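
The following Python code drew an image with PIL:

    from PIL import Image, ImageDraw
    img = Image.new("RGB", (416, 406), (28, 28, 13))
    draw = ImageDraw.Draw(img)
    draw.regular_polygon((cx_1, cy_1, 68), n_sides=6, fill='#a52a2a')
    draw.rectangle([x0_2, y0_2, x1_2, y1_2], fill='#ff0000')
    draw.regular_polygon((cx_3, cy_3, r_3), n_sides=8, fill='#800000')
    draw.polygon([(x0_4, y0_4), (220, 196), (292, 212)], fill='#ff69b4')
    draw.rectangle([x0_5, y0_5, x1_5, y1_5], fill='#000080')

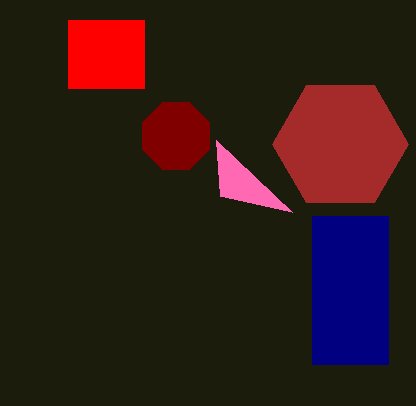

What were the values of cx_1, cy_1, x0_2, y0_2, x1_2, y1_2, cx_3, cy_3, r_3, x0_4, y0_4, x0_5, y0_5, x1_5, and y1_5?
cx_1 = 340, cy_1 = 144, x0_2 = 68, y0_2 = 20, x1_2 = 144, y1_2 = 88, cx_3 = 176, cy_3 = 136, r_3 = 36, x0_4 = 216, y0_4 = 140, x0_5 = 312, y0_5 = 216, x1_5 = 388, y1_5 = 364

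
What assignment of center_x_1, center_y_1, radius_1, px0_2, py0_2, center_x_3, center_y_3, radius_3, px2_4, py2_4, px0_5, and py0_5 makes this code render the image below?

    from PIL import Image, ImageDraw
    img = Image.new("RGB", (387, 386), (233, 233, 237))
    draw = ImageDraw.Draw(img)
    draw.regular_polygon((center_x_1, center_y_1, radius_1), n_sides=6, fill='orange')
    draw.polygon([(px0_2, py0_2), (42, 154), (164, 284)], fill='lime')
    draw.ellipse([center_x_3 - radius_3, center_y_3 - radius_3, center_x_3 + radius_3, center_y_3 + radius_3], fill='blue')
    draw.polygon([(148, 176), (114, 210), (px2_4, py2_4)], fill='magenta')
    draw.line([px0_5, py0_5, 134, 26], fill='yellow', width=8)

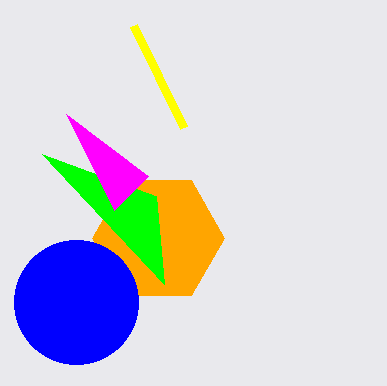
center_x_1 = 158; center_y_1 = 238; radius_1 = 66; px0_2 = 156; py0_2 = 196; center_x_3 = 76; center_y_3 = 302; radius_3 = 62; px2_4 = 66; py2_4 = 114; px0_5 = 184; py0_5 = 128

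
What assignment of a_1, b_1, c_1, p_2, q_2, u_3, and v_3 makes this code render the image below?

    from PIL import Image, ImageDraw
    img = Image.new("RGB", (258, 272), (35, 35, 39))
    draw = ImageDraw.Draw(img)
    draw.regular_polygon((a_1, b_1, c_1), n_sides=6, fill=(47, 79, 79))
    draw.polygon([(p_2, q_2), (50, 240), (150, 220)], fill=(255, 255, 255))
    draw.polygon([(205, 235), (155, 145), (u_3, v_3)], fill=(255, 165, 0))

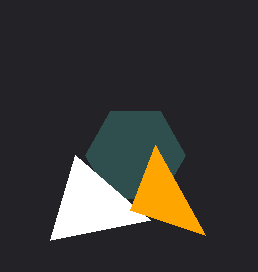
a_1 = 135, b_1 = 155, c_1 = 50, p_2 = 75, q_2 = 155, u_3 = 130, v_3 = 210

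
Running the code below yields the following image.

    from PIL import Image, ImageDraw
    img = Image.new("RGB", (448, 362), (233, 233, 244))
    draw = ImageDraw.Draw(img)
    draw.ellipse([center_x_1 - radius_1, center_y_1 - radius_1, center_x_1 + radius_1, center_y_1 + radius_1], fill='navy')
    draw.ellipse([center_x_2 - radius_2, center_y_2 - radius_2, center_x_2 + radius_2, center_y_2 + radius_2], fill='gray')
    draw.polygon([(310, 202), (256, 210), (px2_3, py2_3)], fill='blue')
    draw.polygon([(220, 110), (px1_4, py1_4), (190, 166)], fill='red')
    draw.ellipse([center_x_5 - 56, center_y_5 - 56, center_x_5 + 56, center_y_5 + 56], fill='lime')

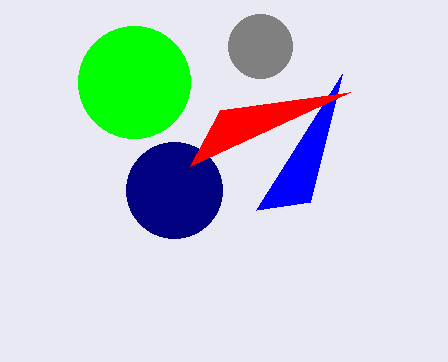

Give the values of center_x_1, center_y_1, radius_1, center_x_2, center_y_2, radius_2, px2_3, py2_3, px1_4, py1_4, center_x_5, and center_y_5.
center_x_1 = 174; center_y_1 = 190; radius_1 = 48; center_x_2 = 260; center_y_2 = 46; radius_2 = 32; px2_3 = 342; py2_3 = 74; px1_4 = 350; py1_4 = 92; center_x_5 = 134; center_y_5 = 82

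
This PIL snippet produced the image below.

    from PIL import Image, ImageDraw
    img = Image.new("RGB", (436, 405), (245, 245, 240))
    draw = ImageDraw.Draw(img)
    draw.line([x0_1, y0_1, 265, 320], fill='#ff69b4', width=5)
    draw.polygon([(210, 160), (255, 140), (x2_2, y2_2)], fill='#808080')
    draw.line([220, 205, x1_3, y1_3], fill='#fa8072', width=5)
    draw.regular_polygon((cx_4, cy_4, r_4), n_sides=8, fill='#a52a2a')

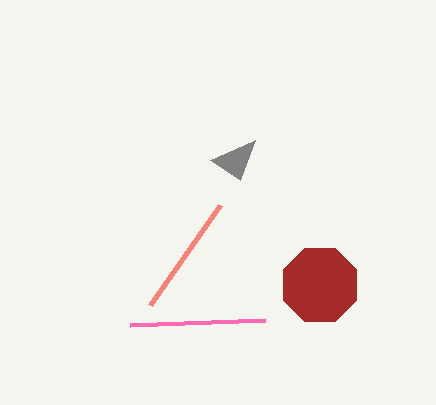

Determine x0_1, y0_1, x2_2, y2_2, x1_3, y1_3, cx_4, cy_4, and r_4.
x0_1 = 130; y0_1 = 325; x2_2 = 240; y2_2 = 180; x1_3 = 150; y1_3 = 305; cx_4 = 320; cy_4 = 285; r_4 = 40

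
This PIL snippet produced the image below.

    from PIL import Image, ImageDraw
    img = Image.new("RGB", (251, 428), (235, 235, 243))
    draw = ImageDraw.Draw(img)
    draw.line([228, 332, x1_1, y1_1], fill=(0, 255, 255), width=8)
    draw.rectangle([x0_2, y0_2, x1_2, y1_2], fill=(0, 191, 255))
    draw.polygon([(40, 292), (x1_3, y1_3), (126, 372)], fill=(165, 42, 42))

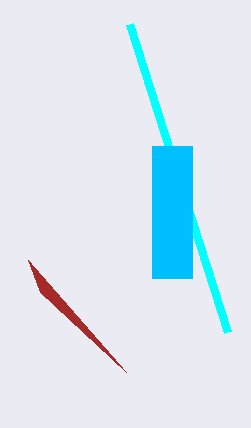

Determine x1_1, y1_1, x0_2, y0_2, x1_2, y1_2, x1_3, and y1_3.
x1_1 = 130
y1_1 = 24
x0_2 = 152
y0_2 = 146
x1_2 = 192
y1_2 = 278
x1_3 = 28
y1_3 = 260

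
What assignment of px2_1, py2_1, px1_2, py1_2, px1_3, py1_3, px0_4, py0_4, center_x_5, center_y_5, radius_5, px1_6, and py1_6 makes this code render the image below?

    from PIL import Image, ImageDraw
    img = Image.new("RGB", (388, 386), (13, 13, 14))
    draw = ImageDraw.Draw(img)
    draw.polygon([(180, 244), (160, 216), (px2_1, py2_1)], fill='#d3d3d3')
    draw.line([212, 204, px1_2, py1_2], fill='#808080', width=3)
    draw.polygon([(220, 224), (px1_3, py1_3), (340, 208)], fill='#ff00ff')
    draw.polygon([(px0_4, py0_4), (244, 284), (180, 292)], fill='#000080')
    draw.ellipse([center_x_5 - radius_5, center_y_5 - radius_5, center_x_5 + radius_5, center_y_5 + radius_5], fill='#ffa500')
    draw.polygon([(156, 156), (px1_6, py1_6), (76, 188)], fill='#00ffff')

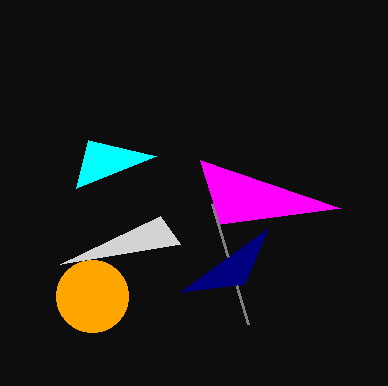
px2_1 = 60; py2_1 = 264; px1_2 = 248; py1_2 = 324; px1_3 = 200; py1_3 = 160; px0_4 = 268; py0_4 = 228; center_x_5 = 92; center_y_5 = 296; radius_5 = 36; px1_6 = 88; py1_6 = 140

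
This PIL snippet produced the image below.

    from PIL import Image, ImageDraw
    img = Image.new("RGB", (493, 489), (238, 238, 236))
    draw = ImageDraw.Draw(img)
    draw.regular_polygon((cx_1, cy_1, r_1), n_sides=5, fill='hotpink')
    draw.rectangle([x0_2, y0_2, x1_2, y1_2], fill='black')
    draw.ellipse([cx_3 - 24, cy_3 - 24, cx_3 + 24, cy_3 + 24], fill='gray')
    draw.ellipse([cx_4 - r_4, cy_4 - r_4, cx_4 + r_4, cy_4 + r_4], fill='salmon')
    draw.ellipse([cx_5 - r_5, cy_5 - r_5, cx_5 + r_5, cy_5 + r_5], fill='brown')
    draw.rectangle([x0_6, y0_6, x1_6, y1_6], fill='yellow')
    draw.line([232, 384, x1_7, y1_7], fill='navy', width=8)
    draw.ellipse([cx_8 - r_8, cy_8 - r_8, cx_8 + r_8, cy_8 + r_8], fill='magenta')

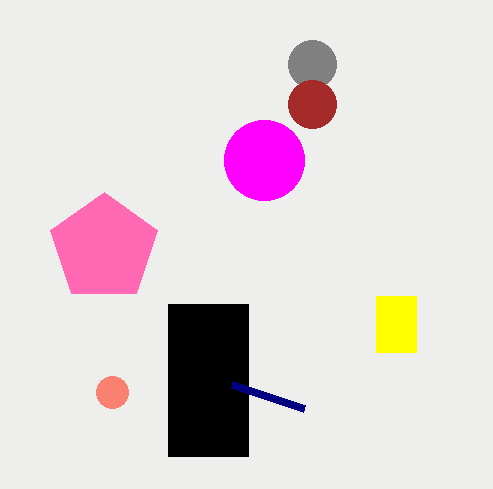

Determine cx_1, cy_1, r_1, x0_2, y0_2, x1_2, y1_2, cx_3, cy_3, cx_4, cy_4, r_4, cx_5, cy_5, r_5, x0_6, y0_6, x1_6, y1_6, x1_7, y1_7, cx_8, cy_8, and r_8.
cx_1 = 104, cy_1 = 248, r_1 = 56, x0_2 = 168, y0_2 = 304, x1_2 = 248, y1_2 = 456, cx_3 = 312, cy_3 = 64, cx_4 = 112, cy_4 = 392, r_4 = 16, cx_5 = 312, cy_5 = 104, r_5 = 24, x0_6 = 376, y0_6 = 296, x1_6 = 416, y1_6 = 352, x1_7 = 304, y1_7 = 408, cx_8 = 264, cy_8 = 160, r_8 = 40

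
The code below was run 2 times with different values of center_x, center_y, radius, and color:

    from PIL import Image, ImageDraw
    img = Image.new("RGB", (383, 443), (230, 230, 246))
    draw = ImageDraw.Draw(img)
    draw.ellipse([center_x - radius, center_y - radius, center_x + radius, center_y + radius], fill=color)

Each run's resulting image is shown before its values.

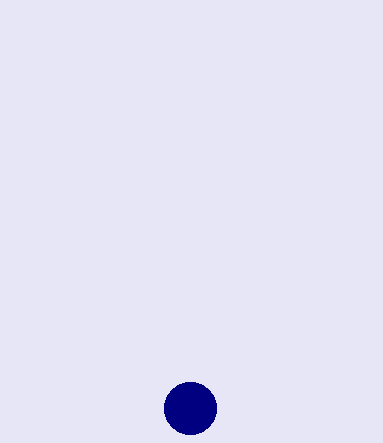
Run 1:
center_x = 190, center_y = 408, radius = 26, color = 'navy'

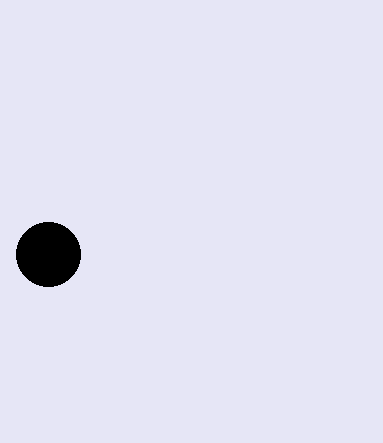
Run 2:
center_x = 48
center_y = 254
radius = 32
color = 'black'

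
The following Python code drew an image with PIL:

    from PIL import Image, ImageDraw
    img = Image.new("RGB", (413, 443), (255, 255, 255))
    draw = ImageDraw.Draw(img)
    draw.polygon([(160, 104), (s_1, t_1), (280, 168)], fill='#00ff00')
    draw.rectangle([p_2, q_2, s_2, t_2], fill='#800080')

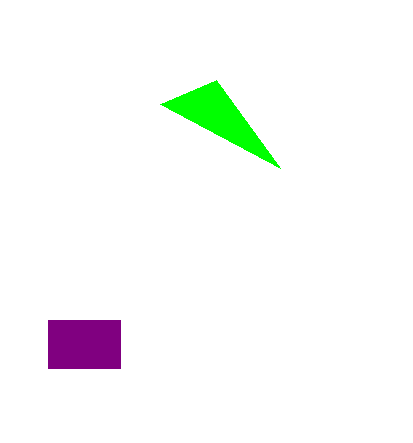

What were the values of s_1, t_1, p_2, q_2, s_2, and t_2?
s_1 = 216
t_1 = 80
p_2 = 48
q_2 = 320
s_2 = 120
t_2 = 368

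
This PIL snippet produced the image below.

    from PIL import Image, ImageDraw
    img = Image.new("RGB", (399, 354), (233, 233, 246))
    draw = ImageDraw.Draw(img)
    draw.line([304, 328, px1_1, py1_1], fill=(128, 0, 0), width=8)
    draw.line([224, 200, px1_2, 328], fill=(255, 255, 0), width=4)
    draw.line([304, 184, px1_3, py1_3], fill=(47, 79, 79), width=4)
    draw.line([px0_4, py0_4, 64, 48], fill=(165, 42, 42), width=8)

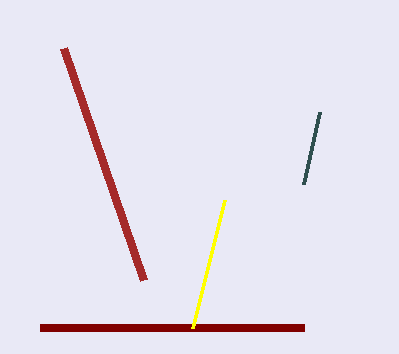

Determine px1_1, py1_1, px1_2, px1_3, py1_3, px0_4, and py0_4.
px1_1 = 40; py1_1 = 328; px1_2 = 192; px1_3 = 320; py1_3 = 112; px0_4 = 144; py0_4 = 280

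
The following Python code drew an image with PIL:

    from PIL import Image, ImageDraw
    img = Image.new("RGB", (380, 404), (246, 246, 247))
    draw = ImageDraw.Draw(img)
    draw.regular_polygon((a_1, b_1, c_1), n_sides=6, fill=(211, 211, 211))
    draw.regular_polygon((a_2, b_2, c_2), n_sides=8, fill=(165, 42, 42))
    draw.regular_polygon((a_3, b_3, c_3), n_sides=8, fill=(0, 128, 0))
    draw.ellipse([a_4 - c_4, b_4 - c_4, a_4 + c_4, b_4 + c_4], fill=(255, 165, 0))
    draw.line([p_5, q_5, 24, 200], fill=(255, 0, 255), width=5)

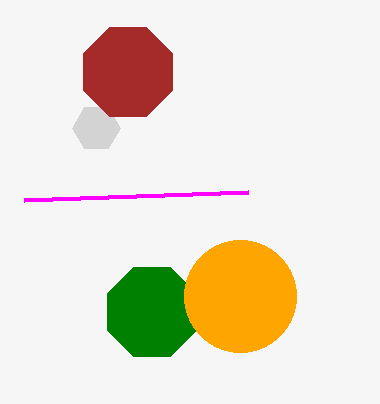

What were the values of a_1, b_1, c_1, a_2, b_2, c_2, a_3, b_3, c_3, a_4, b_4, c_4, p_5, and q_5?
a_1 = 96
b_1 = 128
c_1 = 24
a_2 = 128
b_2 = 72
c_2 = 48
a_3 = 152
b_3 = 312
c_3 = 48
a_4 = 240
b_4 = 296
c_4 = 56
p_5 = 248
q_5 = 192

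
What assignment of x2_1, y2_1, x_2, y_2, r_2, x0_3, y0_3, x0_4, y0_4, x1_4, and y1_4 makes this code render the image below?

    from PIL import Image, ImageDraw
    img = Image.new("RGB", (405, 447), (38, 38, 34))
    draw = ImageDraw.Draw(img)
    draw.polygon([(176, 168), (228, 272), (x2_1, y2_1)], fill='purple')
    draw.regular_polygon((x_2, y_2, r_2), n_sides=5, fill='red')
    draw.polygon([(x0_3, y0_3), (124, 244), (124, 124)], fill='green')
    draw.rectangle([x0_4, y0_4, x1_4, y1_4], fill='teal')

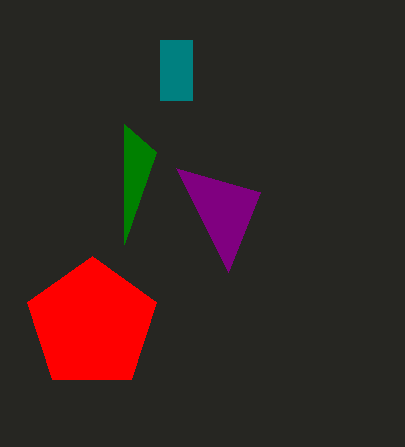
x2_1 = 260; y2_1 = 192; x_2 = 92; y_2 = 324; r_2 = 68; x0_3 = 156; y0_3 = 152; x0_4 = 160; y0_4 = 40; x1_4 = 192; y1_4 = 100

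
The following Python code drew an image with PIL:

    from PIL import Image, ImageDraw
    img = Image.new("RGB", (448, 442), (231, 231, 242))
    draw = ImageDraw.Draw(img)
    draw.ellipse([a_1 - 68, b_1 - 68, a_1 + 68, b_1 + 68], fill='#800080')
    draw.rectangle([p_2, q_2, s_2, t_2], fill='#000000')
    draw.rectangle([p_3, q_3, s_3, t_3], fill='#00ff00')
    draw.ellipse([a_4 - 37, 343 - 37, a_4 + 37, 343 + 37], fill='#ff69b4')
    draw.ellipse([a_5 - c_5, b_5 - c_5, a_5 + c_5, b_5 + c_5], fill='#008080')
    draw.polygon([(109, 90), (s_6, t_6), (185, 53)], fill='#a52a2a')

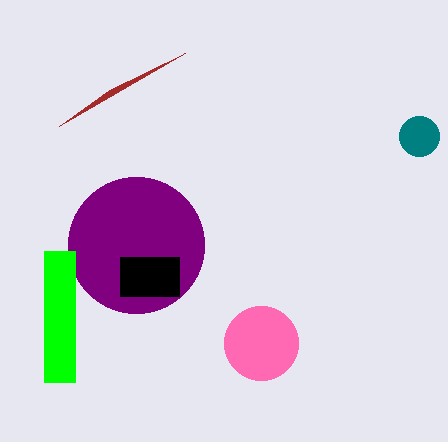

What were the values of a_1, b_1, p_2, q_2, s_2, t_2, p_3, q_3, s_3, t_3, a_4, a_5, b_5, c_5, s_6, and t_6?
a_1 = 136, b_1 = 245, p_2 = 120, q_2 = 257, s_2 = 179, t_2 = 296, p_3 = 44, q_3 = 251, s_3 = 75, t_3 = 382, a_4 = 261, a_5 = 419, b_5 = 136, c_5 = 20, s_6 = 59, t_6 = 126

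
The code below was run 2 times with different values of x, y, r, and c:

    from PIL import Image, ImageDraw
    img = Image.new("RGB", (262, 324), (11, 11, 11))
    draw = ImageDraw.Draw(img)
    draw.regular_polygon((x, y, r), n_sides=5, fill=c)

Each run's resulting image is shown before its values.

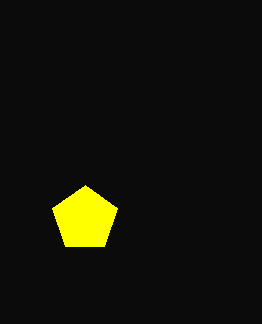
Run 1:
x = 85; y = 219; r = 34; c = 'yellow'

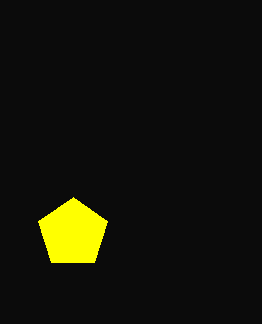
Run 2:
x = 73; y = 233; r = 36; c = 'yellow'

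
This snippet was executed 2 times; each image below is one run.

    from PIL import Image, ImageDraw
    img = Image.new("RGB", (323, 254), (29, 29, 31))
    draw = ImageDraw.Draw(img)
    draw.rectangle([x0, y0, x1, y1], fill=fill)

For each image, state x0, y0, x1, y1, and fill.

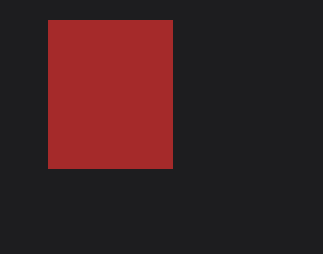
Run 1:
x0 = 48, y0 = 20, x1 = 172, y1 = 168, fill = 'brown'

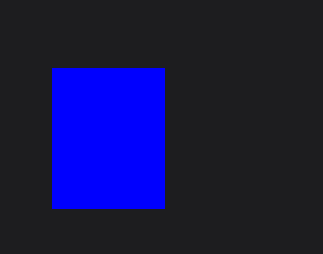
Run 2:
x0 = 52
y0 = 68
x1 = 164
y1 = 208
fill = 'blue'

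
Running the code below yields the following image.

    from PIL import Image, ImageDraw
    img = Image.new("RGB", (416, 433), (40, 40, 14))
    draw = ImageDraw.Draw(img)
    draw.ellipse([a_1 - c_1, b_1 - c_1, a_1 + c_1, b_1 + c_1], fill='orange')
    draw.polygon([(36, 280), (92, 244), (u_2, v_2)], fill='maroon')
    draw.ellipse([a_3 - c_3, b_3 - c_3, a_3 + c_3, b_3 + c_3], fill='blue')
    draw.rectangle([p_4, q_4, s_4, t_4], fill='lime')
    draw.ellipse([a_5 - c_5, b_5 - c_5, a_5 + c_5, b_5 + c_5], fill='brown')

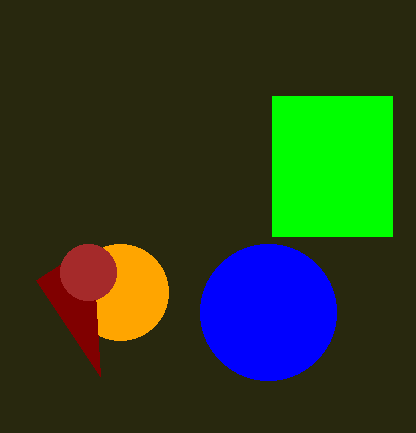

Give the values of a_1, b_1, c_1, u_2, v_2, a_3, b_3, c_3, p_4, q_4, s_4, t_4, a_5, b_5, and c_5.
a_1 = 120
b_1 = 292
c_1 = 48
u_2 = 100
v_2 = 376
a_3 = 268
b_3 = 312
c_3 = 68
p_4 = 272
q_4 = 96
s_4 = 392
t_4 = 236
a_5 = 88
b_5 = 272
c_5 = 28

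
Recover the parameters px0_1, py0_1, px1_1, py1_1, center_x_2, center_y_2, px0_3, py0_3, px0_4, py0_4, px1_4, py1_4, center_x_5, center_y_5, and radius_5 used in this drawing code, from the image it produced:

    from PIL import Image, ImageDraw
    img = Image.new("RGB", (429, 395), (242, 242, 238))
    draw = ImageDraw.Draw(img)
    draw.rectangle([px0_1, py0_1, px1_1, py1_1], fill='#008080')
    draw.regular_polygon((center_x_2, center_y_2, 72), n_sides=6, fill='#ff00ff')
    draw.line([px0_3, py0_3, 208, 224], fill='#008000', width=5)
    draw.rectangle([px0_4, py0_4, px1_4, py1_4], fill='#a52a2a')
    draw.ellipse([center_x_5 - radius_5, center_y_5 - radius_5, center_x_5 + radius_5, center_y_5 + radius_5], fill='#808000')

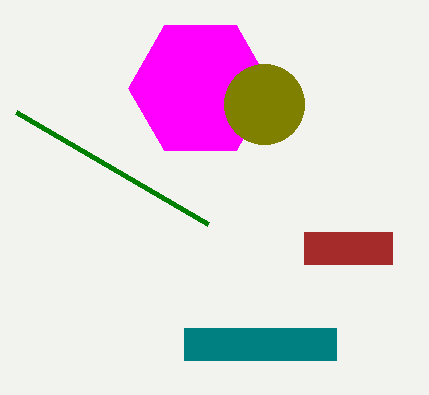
px0_1 = 184
py0_1 = 328
px1_1 = 336
py1_1 = 360
center_x_2 = 200
center_y_2 = 88
px0_3 = 16
py0_3 = 112
px0_4 = 304
py0_4 = 232
px1_4 = 392
py1_4 = 264
center_x_5 = 264
center_y_5 = 104
radius_5 = 40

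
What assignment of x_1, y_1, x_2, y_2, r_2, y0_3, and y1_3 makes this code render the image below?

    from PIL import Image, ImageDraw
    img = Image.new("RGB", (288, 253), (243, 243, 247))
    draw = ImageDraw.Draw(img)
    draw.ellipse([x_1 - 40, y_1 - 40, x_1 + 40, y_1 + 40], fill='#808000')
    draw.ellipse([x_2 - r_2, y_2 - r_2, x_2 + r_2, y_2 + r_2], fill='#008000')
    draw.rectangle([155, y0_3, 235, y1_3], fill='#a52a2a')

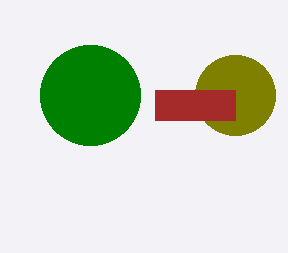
x_1 = 235, y_1 = 95, x_2 = 90, y_2 = 95, r_2 = 50, y0_3 = 90, y1_3 = 120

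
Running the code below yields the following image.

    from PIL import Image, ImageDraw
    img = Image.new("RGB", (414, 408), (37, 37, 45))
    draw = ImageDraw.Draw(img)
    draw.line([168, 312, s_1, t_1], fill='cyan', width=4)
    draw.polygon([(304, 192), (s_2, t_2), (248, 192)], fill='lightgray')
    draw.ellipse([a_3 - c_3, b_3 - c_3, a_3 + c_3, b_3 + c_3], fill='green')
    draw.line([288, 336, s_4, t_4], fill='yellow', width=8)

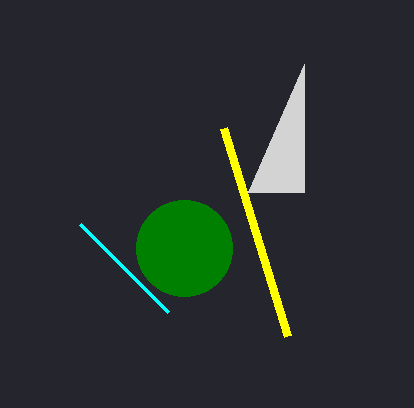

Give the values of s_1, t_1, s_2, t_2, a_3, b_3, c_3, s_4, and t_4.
s_1 = 80
t_1 = 224
s_2 = 304
t_2 = 64
a_3 = 184
b_3 = 248
c_3 = 48
s_4 = 224
t_4 = 128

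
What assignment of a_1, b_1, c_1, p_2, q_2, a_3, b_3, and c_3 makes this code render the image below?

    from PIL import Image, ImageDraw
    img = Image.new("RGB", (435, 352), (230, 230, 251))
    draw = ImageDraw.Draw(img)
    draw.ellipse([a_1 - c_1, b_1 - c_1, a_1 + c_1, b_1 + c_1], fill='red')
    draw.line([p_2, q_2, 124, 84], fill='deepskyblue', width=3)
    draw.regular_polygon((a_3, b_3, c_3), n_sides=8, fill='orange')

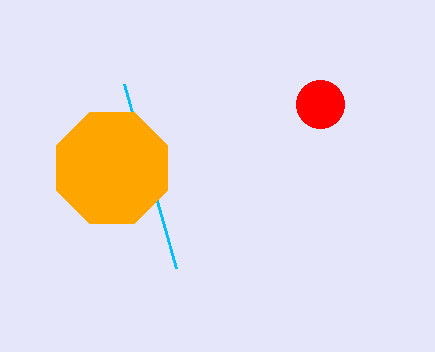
a_1 = 320, b_1 = 104, c_1 = 24, p_2 = 176, q_2 = 268, a_3 = 112, b_3 = 168, c_3 = 60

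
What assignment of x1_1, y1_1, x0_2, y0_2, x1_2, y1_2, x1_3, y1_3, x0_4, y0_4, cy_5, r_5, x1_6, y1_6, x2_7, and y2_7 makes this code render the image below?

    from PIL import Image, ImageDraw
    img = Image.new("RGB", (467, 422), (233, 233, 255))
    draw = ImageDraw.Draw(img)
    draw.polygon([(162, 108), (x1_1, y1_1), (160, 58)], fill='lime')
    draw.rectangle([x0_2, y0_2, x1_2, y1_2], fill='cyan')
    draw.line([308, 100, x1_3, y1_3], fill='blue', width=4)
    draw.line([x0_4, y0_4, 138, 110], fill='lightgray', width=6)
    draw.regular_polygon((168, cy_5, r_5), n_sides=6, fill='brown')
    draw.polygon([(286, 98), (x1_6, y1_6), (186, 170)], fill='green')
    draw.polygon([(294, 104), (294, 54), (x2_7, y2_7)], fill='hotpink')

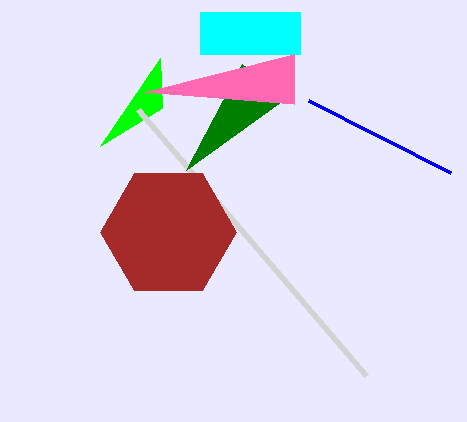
x1_1 = 100; y1_1 = 146; x0_2 = 200; y0_2 = 12; x1_2 = 300; y1_2 = 54; x1_3 = 450; y1_3 = 172; x0_4 = 366; y0_4 = 376; cy_5 = 232; r_5 = 68; x1_6 = 242; y1_6 = 64; x2_7 = 144; y2_7 = 92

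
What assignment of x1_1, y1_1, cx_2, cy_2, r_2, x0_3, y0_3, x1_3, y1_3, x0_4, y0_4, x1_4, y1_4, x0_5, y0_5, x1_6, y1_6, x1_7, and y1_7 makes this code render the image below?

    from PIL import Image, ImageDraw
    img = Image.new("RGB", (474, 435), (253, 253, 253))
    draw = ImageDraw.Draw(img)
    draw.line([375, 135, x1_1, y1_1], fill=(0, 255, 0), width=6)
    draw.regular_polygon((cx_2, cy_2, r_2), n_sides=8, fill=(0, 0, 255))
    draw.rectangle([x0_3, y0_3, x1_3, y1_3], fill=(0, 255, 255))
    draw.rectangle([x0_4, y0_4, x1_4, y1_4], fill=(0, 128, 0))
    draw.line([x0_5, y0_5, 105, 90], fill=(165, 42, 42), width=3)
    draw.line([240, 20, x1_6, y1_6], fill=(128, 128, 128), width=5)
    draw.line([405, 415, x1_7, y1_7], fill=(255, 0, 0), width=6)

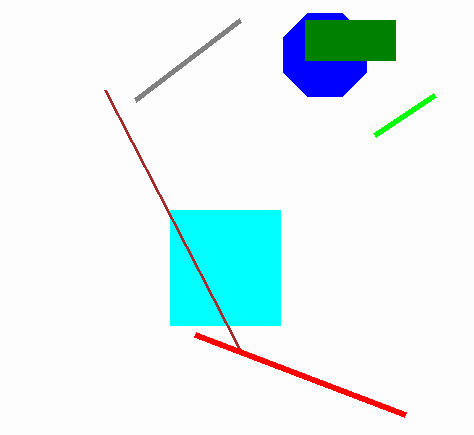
x1_1 = 435; y1_1 = 95; cx_2 = 325; cy_2 = 55; r_2 = 45; x0_3 = 170; y0_3 = 210; x1_3 = 280; y1_3 = 325; x0_4 = 305; y0_4 = 20; x1_4 = 395; y1_4 = 60; x0_5 = 240; y0_5 = 350; x1_6 = 135; y1_6 = 100; x1_7 = 195; y1_7 = 335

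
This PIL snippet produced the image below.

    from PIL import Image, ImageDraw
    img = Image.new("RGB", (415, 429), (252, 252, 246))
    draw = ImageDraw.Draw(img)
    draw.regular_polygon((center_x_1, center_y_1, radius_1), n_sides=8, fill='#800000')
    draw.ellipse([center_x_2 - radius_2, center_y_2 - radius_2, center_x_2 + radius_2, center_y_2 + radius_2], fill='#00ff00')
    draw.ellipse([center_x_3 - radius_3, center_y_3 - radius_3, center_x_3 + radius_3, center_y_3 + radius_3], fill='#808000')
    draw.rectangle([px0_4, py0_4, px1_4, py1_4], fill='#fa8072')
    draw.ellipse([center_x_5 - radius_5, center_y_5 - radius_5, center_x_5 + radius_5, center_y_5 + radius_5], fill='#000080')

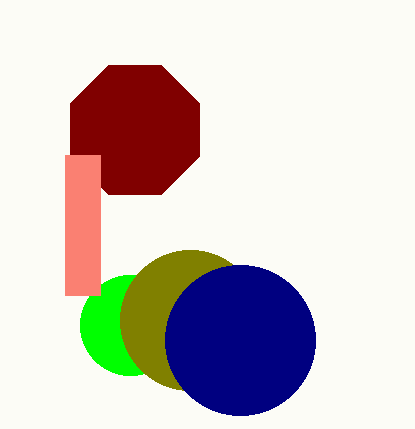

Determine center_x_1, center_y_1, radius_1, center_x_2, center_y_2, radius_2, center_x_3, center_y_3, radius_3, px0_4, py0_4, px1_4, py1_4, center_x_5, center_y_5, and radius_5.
center_x_1 = 135, center_y_1 = 130, radius_1 = 70, center_x_2 = 130, center_y_2 = 325, radius_2 = 50, center_x_3 = 190, center_y_3 = 320, radius_3 = 70, px0_4 = 65, py0_4 = 155, px1_4 = 100, py1_4 = 295, center_x_5 = 240, center_y_5 = 340, radius_5 = 75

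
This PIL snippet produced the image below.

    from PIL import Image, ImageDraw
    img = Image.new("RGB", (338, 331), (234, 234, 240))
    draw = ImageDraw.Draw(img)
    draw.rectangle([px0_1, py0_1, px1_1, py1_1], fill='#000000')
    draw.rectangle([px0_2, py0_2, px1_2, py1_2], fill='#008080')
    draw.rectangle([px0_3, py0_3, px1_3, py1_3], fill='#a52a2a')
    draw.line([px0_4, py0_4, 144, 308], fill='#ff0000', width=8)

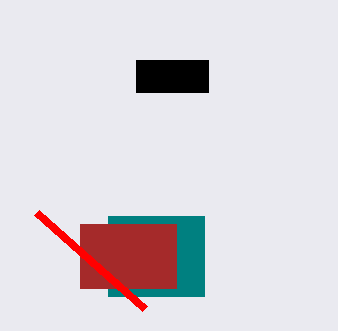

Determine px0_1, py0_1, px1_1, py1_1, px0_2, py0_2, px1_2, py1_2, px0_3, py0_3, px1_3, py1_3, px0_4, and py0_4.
px0_1 = 136
py0_1 = 60
px1_1 = 208
py1_1 = 92
px0_2 = 108
py0_2 = 216
px1_2 = 204
py1_2 = 296
px0_3 = 80
py0_3 = 224
px1_3 = 176
py1_3 = 288
px0_4 = 36
py0_4 = 212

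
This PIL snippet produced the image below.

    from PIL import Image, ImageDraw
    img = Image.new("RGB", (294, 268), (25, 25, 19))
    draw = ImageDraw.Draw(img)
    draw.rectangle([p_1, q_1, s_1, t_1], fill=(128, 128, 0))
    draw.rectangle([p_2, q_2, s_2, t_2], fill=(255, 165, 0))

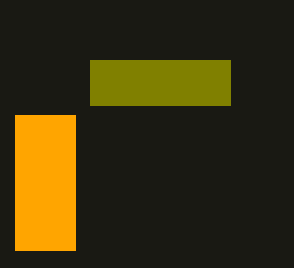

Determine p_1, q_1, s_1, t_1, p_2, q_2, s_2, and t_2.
p_1 = 90
q_1 = 60
s_1 = 230
t_1 = 105
p_2 = 15
q_2 = 115
s_2 = 75
t_2 = 250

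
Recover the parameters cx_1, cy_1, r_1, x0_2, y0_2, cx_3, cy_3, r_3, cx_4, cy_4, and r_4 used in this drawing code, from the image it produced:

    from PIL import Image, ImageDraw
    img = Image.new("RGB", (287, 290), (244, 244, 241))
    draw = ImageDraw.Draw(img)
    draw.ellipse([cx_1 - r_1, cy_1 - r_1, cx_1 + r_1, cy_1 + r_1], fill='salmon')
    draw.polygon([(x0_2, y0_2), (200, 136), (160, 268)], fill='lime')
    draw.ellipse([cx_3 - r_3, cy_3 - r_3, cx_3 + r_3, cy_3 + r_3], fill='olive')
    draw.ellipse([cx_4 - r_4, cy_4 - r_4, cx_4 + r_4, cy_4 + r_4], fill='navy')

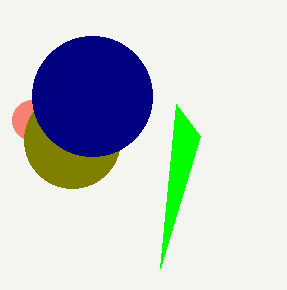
cx_1 = 32
cy_1 = 120
r_1 = 20
x0_2 = 176
y0_2 = 104
cx_3 = 72
cy_3 = 140
r_3 = 48
cx_4 = 92
cy_4 = 96
r_4 = 60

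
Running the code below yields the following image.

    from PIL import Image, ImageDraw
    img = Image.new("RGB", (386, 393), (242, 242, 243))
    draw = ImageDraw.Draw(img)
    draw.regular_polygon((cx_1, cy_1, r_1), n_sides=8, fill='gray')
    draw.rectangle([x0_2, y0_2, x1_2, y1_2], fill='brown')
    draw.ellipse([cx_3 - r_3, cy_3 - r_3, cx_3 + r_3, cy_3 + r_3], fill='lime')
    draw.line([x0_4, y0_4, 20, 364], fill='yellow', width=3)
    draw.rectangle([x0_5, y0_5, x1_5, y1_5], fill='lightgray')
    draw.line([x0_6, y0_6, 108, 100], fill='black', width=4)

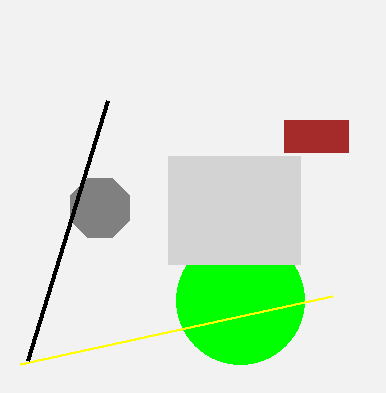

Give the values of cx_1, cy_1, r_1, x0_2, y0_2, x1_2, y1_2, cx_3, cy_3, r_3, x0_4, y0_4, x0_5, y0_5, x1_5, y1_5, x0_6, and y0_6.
cx_1 = 100; cy_1 = 208; r_1 = 32; x0_2 = 284; y0_2 = 120; x1_2 = 348; y1_2 = 152; cx_3 = 240; cy_3 = 300; r_3 = 64; x0_4 = 332; y0_4 = 296; x0_5 = 168; y0_5 = 156; x1_5 = 300; y1_5 = 264; x0_6 = 28; y0_6 = 360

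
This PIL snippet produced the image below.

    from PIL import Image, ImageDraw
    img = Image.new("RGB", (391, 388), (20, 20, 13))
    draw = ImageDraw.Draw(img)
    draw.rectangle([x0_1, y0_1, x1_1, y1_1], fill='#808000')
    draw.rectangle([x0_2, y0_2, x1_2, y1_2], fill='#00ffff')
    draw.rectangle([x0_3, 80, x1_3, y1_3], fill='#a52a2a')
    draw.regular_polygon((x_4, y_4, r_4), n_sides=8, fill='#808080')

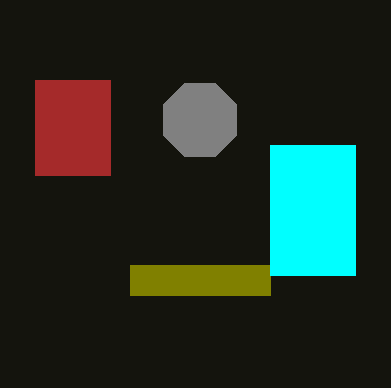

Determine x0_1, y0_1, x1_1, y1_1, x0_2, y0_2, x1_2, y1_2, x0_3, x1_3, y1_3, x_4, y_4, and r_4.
x0_1 = 130
y0_1 = 265
x1_1 = 270
y1_1 = 295
x0_2 = 270
y0_2 = 145
x1_2 = 355
y1_2 = 275
x0_3 = 35
x1_3 = 110
y1_3 = 175
x_4 = 200
y_4 = 120
r_4 = 40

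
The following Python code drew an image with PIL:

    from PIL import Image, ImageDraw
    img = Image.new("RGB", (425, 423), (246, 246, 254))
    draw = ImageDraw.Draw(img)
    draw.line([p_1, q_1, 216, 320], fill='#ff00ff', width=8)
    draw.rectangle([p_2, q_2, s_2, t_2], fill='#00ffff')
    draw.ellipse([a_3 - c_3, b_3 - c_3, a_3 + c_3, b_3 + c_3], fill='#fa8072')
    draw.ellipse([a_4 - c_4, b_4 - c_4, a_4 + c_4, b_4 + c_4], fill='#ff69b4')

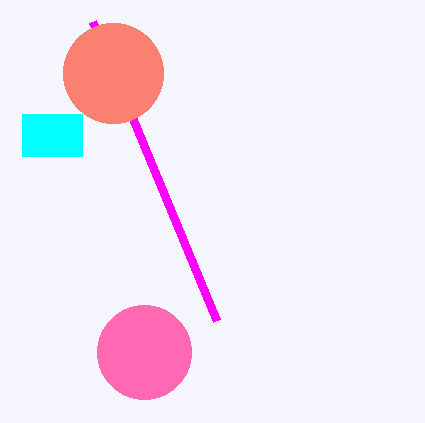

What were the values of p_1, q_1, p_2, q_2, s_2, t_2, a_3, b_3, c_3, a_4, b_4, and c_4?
p_1 = 92, q_1 = 21, p_2 = 22, q_2 = 114, s_2 = 82, t_2 = 156, a_3 = 113, b_3 = 73, c_3 = 50, a_4 = 144, b_4 = 352, c_4 = 47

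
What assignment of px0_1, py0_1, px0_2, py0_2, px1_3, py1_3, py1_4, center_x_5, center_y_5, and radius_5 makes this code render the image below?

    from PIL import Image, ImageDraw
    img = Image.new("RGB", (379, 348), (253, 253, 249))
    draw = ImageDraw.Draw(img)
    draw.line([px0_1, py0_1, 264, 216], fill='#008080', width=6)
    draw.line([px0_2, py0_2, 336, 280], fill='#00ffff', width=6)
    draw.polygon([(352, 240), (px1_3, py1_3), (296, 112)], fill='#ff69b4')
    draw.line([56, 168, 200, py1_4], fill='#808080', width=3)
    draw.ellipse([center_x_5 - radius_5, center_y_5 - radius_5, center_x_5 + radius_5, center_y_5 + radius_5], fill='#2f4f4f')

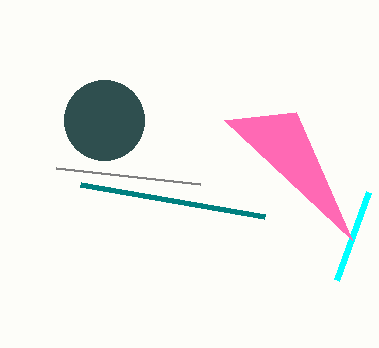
px0_1 = 80
py0_1 = 184
px0_2 = 368
py0_2 = 192
px1_3 = 224
py1_3 = 120
py1_4 = 184
center_x_5 = 104
center_y_5 = 120
radius_5 = 40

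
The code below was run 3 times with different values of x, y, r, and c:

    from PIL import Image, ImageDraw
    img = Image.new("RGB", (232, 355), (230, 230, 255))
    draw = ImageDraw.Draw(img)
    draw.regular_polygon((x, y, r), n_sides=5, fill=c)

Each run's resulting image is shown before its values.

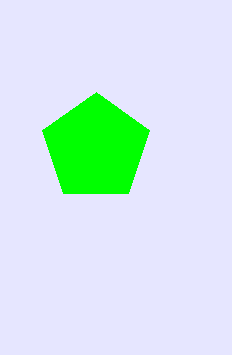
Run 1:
x = 96; y = 148; r = 56; c = 'lime'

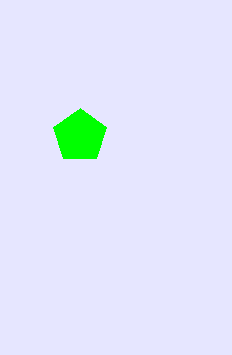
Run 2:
x = 80, y = 136, r = 28, c = 'lime'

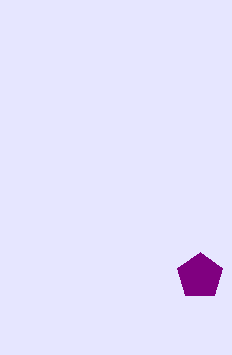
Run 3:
x = 200; y = 276; r = 24; c = 'purple'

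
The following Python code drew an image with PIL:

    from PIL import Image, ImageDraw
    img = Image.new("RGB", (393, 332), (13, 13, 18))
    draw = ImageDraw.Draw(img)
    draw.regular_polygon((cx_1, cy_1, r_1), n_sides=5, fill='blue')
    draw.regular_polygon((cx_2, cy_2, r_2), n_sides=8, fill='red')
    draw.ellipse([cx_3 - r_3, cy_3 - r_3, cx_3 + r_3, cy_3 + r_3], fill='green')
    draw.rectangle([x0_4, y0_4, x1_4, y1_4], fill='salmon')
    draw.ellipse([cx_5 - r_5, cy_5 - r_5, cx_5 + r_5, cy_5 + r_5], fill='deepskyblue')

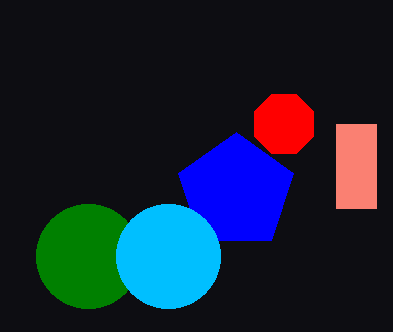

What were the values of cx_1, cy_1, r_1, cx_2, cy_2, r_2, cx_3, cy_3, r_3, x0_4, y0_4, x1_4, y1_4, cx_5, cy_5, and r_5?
cx_1 = 236
cy_1 = 192
r_1 = 60
cx_2 = 284
cy_2 = 124
r_2 = 32
cx_3 = 88
cy_3 = 256
r_3 = 52
x0_4 = 336
y0_4 = 124
x1_4 = 376
y1_4 = 208
cx_5 = 168
cy_5 = 256
r_5 = 52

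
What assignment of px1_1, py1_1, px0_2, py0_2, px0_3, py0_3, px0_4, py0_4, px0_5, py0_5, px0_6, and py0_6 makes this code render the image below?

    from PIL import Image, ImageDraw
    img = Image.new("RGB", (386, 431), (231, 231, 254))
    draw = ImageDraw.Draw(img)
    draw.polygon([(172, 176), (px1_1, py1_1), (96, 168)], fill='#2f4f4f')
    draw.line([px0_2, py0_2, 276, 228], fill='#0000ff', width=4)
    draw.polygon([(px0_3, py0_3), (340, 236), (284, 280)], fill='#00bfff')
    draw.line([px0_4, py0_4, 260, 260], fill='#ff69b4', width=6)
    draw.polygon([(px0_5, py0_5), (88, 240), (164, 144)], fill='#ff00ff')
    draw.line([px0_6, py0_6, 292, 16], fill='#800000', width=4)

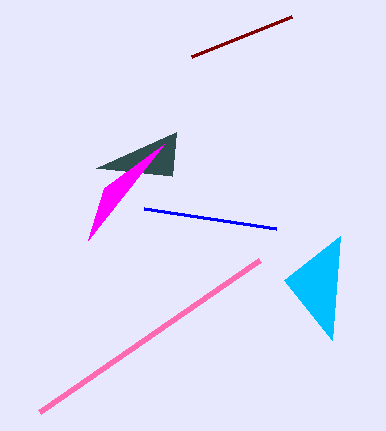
px1_1 = 176, py1_1 = 132, px0_2 = 144, py0_2 = 208, px0_3 = 332, py0_3 = 340, px0_4 = 40, py0_4 = 412, px0_5 = 104, py0_5 = 188, px0_6 = 192, py0_6 = 56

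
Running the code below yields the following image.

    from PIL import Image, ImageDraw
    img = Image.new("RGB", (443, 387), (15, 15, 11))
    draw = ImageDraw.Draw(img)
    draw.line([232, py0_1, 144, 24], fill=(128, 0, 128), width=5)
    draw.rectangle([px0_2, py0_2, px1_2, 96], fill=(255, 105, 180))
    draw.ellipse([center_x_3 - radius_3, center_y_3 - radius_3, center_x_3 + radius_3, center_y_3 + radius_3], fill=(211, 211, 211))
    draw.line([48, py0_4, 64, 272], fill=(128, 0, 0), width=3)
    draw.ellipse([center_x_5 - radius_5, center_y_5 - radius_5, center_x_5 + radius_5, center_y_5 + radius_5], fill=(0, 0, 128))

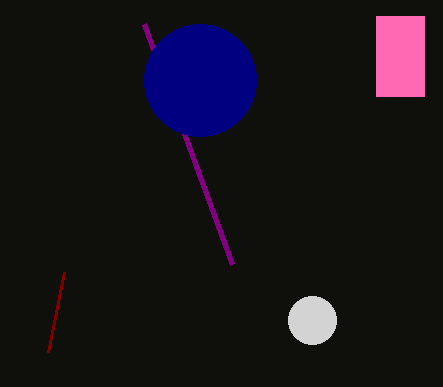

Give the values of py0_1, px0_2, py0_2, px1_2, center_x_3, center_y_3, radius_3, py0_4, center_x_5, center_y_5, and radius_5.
py0_1 = 264; px0_2 = 376; py0_2 = 16; px1_2 = 424; center_x_3 = 312; center_y_3 = 320; radius_3 = 24; py0_4 = 352; center_x_5 = 200; center_y_5 = 80; radius_5 = 56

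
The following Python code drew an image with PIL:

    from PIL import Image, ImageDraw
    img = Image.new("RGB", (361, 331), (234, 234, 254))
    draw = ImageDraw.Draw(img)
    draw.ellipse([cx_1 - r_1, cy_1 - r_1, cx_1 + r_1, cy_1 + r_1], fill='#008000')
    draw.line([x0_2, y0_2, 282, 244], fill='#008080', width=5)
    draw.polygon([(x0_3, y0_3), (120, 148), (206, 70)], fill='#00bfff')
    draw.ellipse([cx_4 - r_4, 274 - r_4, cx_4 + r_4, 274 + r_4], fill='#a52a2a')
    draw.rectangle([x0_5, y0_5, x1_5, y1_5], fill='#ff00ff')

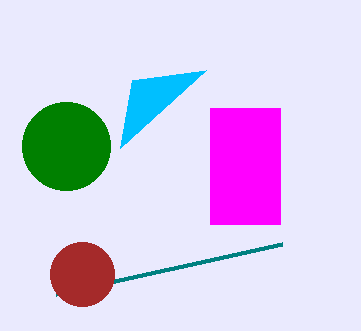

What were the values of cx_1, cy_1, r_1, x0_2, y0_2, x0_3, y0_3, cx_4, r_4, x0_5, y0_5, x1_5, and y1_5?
cx_1 = 66; cy_1 = 146; r_1 = 44; x0_2 = 56; y0_2 = 294; x0_3 = 132; y0_3 = 80; cx_4 = 82; r_4 = 32; x0_5 = 210; y0_5 = 108; x1_5 = 280; y1_5 = 224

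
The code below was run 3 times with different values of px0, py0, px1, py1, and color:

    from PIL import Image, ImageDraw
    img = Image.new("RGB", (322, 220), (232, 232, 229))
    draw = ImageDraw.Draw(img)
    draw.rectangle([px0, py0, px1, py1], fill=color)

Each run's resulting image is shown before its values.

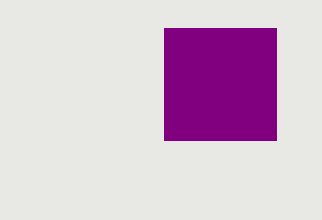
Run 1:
px0 = 164; py0 = 28; px1 = 276; py1 = 140; color = 'purple'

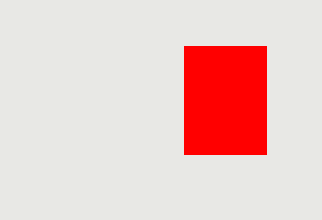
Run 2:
px0 = 184
py0 = 46
px1 = 266
py1 = 154
color = 'red'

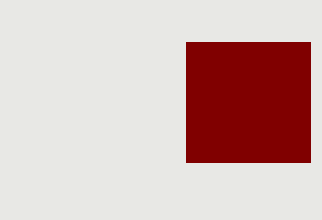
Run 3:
px0 = 186, py0 = 42, px1 = 310, py1 = 162, color = 'maroon'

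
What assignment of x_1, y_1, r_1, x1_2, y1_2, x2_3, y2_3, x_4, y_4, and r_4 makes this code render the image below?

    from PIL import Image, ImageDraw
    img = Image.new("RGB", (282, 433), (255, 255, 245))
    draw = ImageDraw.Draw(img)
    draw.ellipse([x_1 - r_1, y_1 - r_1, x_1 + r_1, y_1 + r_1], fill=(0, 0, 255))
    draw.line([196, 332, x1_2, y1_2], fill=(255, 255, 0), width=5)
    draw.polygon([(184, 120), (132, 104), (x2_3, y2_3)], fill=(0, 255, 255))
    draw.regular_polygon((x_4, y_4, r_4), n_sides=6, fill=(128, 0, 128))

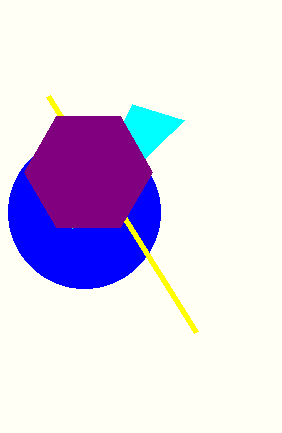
x_1 = 84; y_1 = 212; r_1 = 76; x1_2 = 48; y1_2 = 96; x2_3 = 72; y2_3 = 228; x_4 = 88; y_4 = 172; r_4 = 64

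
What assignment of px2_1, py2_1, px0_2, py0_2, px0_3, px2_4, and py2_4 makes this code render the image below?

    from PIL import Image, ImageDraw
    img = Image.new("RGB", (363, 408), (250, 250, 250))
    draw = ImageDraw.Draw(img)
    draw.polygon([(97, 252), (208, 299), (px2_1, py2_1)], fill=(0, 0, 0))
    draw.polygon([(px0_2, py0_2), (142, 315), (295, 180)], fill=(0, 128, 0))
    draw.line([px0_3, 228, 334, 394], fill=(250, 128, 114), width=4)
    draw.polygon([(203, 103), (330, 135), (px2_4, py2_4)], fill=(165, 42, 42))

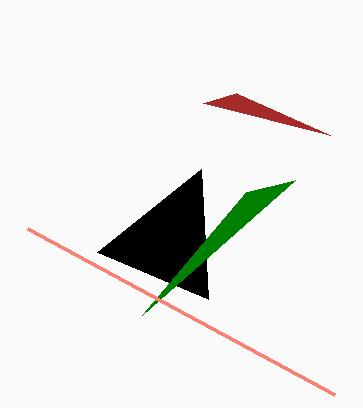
px2_1 = 201; py2_1 = 169; px0_2 = 246; py0_2 = 192; px0_3 = 27; px2_4 = 236; py2_4 = 93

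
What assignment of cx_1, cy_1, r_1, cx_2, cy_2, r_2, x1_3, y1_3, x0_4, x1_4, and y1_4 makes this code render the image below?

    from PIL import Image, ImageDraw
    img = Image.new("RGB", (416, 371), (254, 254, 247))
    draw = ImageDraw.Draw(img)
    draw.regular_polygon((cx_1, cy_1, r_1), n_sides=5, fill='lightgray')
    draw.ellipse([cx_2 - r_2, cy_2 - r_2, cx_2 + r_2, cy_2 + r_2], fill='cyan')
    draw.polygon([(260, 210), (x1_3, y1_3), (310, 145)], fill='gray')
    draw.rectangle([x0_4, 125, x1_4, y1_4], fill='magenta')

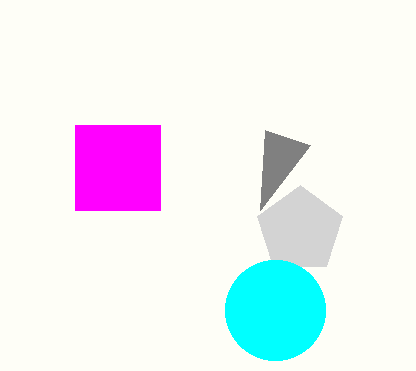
cx_1 = 300; cy_1 = 230; r_1 = 45; cx_2 = 275; cy_2 = 310; r_2 = 50; x1_3 = 265; y1_3 = 130; x0_4 = 75; x1_4 = 160; y1_4 = 210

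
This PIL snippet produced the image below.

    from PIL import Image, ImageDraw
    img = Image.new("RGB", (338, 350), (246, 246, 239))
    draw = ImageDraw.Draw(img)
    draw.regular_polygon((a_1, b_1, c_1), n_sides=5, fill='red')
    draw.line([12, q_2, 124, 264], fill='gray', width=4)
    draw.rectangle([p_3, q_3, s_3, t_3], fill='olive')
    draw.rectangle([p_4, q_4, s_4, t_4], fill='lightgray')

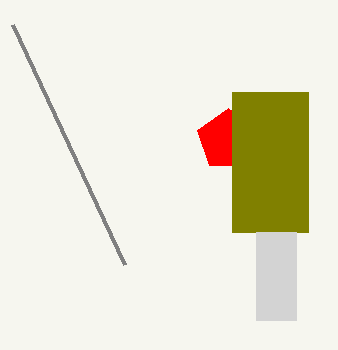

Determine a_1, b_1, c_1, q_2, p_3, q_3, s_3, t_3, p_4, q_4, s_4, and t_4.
a_1 = 228
b_1 = 140
c_1 = 32
q_2 = 24
p_3 = 232
q_3 = 92
s_3 = 308
t_3 = 232
p_4 = 256
q_4 = 232
s_4 = 296
t_4 = 320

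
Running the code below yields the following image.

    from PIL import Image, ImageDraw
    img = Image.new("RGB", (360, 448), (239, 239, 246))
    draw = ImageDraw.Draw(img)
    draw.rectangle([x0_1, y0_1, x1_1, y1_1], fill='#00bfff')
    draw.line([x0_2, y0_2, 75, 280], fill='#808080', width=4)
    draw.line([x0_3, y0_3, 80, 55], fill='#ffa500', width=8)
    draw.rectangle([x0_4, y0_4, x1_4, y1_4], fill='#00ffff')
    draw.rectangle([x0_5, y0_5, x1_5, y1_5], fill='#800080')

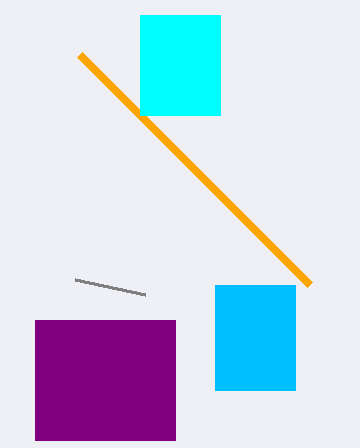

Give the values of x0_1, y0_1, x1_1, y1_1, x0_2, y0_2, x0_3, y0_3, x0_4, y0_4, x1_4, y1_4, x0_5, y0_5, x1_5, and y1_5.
x0_1 = 215, y0_1 = 285, x1_1 = 295, y1_1 = 390, x0_2 = 145, y0_2 = 295, x0_3 = 310, y0_3 = 285, x0_4 = 140, y0_4 = 15, x1_4 = 220, y1_4 = 115, x0_5 = 35, y0_5 = 320, x1_5 = 175, y1_5 = 440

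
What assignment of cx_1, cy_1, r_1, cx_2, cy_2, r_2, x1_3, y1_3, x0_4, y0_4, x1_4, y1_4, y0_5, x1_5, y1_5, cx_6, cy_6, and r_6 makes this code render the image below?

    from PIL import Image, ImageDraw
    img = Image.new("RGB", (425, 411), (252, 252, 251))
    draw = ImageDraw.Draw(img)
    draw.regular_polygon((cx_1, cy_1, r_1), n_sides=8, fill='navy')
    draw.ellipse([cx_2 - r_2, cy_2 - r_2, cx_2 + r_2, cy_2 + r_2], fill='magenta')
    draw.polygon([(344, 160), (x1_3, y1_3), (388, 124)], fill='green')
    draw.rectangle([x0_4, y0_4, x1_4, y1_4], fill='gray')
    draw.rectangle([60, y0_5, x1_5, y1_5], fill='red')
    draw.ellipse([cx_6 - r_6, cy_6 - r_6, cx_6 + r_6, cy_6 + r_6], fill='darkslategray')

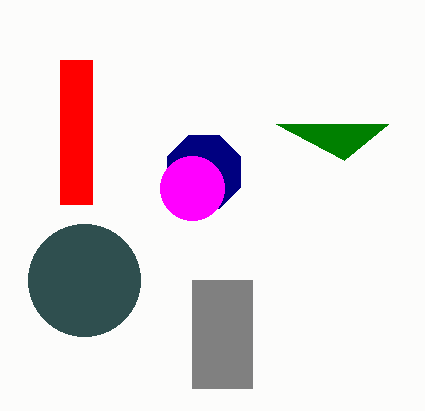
cx_1 = 204; cy_1 = 172; r_1 = 40; cx_2 = 192; cy_2 = 188; r_2 = 32; x1_3 = 276; y1_3 = 124; x0_4 = 192; y0_4 = 280; x1_4 = 252; y1_4 = 388; y0_5 = 60; x1_5 = 92; y1_5 = 204; cx_6 = 84; cy_6 = 280; r_6 = 56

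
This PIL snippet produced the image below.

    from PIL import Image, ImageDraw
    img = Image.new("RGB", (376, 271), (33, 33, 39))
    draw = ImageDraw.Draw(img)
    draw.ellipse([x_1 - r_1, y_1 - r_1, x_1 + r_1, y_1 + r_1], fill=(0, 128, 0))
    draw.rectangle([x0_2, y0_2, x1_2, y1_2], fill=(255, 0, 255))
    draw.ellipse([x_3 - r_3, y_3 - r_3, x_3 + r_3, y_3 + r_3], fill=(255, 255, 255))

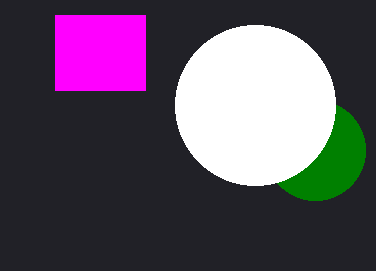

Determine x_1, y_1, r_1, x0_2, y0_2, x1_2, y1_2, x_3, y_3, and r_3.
x_1 = 315; y_1 = 150; r_1 = 50; x0_2 = 55; y0_2 = 15; x1_2 = 145; y1_2 = 90; x_3 = 255; y_3 = 105; r_3 = 80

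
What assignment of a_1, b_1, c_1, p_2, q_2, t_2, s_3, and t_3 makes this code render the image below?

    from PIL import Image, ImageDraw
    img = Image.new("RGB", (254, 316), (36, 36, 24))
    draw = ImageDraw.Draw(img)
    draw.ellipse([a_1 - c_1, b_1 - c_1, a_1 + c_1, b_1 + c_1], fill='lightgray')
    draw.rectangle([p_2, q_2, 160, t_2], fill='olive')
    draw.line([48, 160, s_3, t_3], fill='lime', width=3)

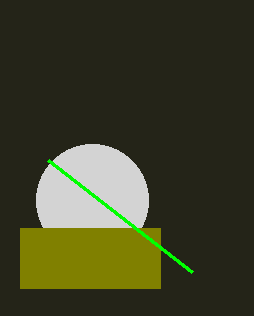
a_1 = 92; b_1 = 200; c_1 = 56; p_2 = 20; q_2 = 228; t_2 = 288; s_3 = 192; t_3 = 272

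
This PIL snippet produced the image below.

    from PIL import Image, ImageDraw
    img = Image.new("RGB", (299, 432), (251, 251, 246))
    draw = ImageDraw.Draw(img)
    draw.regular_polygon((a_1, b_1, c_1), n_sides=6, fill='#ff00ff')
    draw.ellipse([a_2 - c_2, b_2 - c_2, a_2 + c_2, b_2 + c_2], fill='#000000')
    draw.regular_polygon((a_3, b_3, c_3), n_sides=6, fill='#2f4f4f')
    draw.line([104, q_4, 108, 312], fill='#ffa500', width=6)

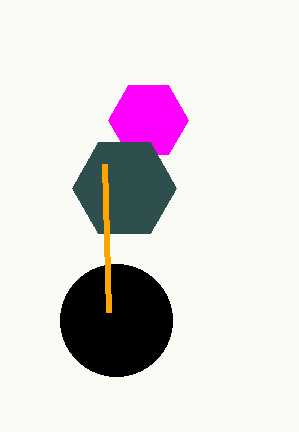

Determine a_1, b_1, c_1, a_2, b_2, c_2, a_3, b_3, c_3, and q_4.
a_1 = 148, b_1 = 120, c_1 = 40, a_2 = 116, b_2 = 320, c_2 = 56, a_3 = 124, b_3 = 188, c_3 = 52, q_4 = 164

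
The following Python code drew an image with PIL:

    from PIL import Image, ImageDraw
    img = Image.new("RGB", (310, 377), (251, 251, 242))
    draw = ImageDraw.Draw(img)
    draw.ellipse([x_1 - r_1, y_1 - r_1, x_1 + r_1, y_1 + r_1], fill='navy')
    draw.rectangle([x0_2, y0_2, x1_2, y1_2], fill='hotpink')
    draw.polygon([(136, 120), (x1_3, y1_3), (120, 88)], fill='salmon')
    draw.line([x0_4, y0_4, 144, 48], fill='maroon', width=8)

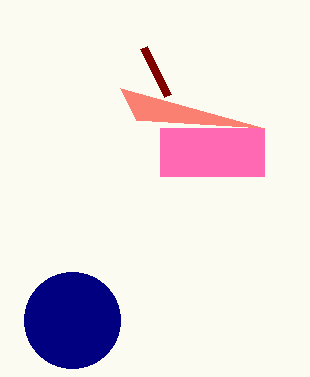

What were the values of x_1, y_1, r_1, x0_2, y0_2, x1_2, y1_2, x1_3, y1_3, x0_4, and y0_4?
x_1 = 72, y_1 = 320, r_1 = 48, x0_2 = 160, y0_2 = 128, x1_2 = 264, y1_2 = 176, x1_3 = 264, y1_3 = 128, x0_4 = 168, y0_4 = 96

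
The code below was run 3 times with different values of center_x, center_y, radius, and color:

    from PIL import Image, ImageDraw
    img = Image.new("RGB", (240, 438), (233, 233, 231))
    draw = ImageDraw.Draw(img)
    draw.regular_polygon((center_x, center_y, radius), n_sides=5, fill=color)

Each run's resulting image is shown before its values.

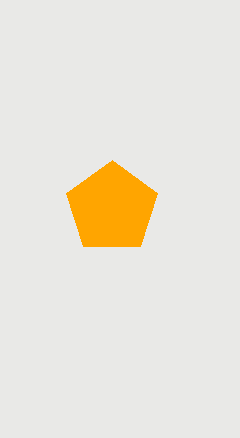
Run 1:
center_x = 112, center_y = 208, radius = 48, color = 'orange'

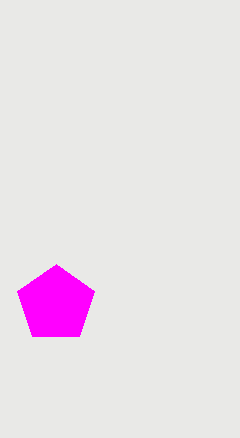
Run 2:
center_x = 56; center_y = 304; radius = 40; color = 'magenta'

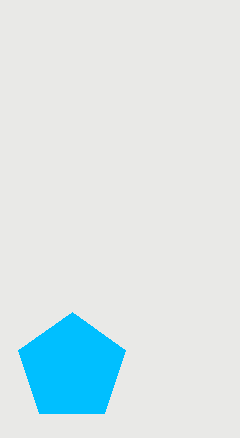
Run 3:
center_x = 72
center_y = 368
radius = 56
color = 'deepskyblue'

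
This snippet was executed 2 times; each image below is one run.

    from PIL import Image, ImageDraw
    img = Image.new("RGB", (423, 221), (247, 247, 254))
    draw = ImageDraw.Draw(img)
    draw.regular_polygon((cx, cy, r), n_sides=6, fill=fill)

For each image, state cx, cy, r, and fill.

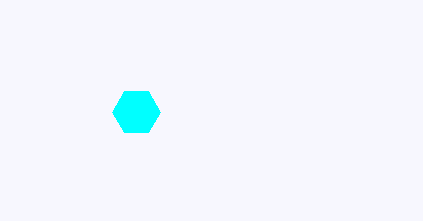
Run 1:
cx = 136
cy = 112
r = 24
fill = 'cyan'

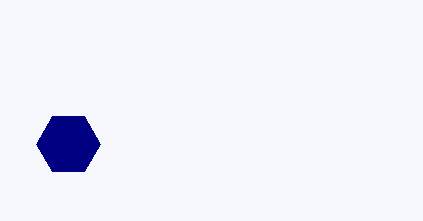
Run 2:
cx = 68; cy = 144; r = 32; fill = 'navy'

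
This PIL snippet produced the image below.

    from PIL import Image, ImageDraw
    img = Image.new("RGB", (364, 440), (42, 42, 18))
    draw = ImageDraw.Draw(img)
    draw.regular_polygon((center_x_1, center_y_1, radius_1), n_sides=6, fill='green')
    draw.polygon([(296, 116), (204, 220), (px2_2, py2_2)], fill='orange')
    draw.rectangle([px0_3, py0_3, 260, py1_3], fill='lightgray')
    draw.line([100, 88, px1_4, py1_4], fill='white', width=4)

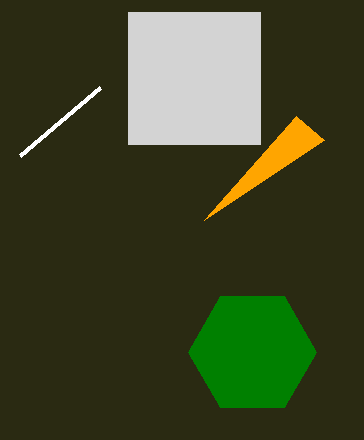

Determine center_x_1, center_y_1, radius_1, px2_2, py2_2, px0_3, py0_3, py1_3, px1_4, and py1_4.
center_x_1 = 252; center_y_1 = 352; radius_1 = 64; px2_2 = 324; py2_2 = 140; px0_3 = 128; py0_3 = 12; py1_3 = 144; px1_4 = 20; py1_4 = 156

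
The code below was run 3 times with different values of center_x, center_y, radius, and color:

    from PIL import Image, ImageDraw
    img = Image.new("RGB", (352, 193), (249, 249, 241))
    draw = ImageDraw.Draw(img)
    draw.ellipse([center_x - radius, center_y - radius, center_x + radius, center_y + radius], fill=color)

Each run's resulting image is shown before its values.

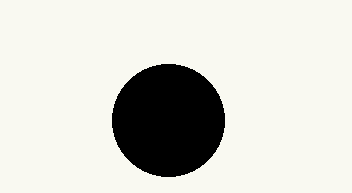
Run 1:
center_x = 168, center_y = 120, radius = 56, color = 'black'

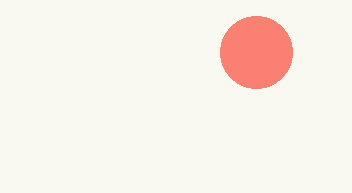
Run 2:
center_x = 256, center_y = 52, radius = 36, color = 'salmon'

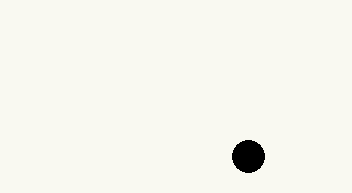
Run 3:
center_x = 248
center_y = 156
radius = 16
color = 'black'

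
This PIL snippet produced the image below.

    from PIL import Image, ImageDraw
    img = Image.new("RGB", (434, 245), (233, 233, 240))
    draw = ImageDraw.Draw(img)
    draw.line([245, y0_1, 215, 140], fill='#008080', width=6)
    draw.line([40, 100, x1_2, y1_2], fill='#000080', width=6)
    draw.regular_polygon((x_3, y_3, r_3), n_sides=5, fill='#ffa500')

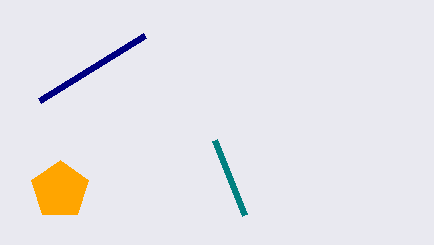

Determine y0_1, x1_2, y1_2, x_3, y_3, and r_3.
y0_1 = 215, x1_2 = 145, y1_2 = 35, x_3 = 60, y_3 = 190, r_3 = 30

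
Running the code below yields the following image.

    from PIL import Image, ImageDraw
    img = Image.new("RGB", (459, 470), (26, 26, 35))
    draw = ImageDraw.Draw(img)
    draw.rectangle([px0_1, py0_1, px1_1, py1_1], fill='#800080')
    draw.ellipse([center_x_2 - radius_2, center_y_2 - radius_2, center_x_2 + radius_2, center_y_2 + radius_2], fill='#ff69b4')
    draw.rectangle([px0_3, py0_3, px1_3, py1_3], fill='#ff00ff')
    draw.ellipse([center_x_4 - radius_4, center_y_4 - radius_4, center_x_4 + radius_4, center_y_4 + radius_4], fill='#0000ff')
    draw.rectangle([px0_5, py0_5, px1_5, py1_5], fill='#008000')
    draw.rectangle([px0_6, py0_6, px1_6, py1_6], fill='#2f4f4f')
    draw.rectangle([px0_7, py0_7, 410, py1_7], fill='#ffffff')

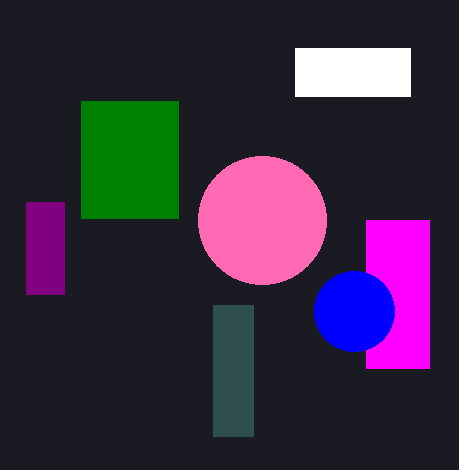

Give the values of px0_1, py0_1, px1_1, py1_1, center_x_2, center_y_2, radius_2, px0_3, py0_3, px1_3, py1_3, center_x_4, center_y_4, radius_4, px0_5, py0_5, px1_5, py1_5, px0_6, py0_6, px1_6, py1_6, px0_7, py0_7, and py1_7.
px0_1 = 26, py0_1 = 202, px1_1 = 64, py1_1 = 294, center_x_2 = 262, center_y_2 = 220, radius_2 = 64, px0_3 = 366, py0_3 = 220, px1_3 = 429, py1_3 = 368, center_x_4 = 354, center_y_4 = 311, radius_4 = 40, px0_5 = 81, py0_5 = 101, px1_5 = 178, py1_5 = 218, px0_6 = 213, py0_6 = 305, px1_6 = 253, py1_6 = 436, px0_7 = 295, py0_7 = 48, py1_7 = 96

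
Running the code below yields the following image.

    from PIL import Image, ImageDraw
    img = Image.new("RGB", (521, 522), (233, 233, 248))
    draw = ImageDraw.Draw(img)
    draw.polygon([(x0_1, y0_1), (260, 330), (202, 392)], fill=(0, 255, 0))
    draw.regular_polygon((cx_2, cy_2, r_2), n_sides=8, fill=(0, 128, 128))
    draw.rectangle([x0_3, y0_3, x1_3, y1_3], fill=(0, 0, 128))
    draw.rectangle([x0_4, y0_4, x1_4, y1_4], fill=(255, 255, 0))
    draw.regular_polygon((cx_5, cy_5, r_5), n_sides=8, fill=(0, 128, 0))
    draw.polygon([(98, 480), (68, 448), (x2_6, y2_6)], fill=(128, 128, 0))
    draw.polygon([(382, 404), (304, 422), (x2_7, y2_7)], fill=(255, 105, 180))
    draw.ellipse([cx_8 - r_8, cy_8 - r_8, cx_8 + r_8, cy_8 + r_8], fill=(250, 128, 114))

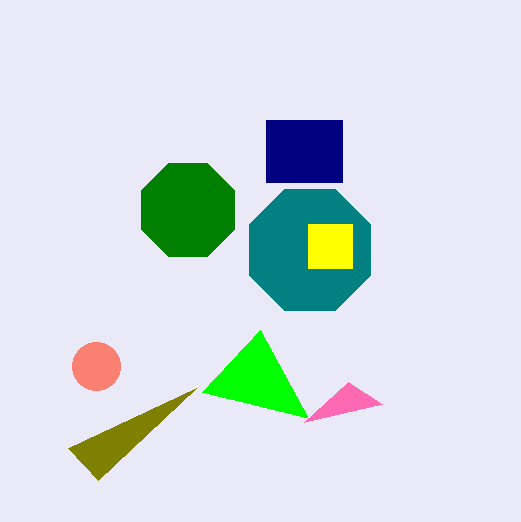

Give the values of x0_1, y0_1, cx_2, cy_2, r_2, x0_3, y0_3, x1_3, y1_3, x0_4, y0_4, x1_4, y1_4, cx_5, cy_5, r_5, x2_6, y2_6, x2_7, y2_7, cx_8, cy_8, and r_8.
x0_1 = 308, y0_1 = 418, cx_2 = 310, cy_2 = 250, r_2 = 66, x0_3 = 266, y0_3 = 120, x1_3 = 342, y1_3 = 182, x0_4 = 308, y0_4 = 224, x1_4 = 352, y1_4 = 268, cx_5 = 188, cy_5 = 210, r_5 = 50, x2_6 = 196, y2_6 = 388, x2_7 = 348, y2_7 = 382, cx_8 = 96, cy_8 = 366, r_8 = 24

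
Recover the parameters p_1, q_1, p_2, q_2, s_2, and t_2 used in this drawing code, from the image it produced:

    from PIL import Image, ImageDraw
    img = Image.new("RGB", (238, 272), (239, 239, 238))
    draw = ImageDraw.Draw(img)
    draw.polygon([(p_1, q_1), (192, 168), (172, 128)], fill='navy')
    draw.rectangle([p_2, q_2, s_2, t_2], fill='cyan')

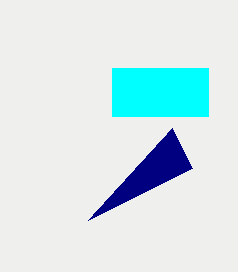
p_1 = 88; q_1 = 220; p_2 = 112; q_2 = 68; s_2 = 208; t_2 = 116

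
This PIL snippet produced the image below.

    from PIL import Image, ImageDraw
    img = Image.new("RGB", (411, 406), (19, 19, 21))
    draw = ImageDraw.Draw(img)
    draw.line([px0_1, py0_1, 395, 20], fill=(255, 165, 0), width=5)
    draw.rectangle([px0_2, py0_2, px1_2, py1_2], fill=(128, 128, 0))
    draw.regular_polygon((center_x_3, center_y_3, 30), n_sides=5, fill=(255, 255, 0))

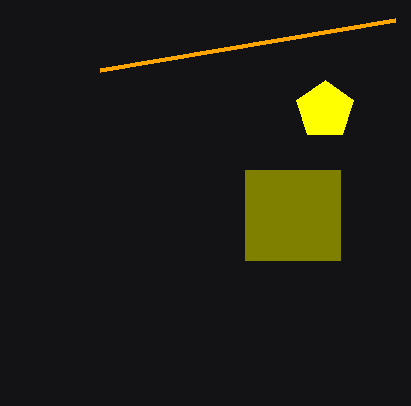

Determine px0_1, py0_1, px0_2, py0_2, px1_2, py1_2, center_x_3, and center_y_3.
px0_1 = 100, py0_1 = 70, px0_2 = 245, py0_2 = 170, px1_2 = 340, py1_2 = 260, center_x_3 = 325, center_y_3 = 110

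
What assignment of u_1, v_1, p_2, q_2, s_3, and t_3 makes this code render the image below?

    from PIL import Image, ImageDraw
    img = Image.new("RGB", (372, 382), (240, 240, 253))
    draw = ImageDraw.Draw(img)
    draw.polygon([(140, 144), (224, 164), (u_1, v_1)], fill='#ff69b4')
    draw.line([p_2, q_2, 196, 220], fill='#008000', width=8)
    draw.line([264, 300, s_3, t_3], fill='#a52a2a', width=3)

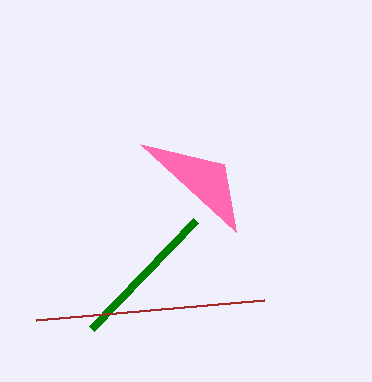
u_1 = 236; v_1 = 232; p_2 = 92; q_2 = 328; s_3 = 36; t_3 = 320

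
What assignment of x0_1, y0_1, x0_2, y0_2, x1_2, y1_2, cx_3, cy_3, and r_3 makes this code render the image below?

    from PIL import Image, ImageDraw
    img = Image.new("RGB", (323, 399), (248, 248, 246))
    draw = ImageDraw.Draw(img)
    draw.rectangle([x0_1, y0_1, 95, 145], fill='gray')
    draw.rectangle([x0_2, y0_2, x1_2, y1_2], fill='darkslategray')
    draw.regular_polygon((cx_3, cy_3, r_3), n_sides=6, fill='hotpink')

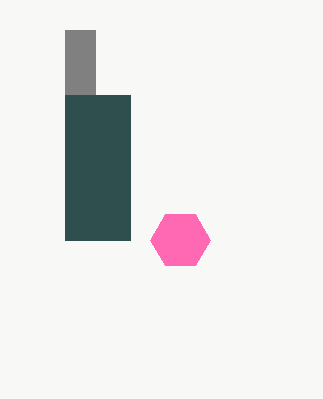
x0_1 = 65; y0_1 = 30; x0_2 = 65; y0_2 = 95; x1_2 = 130; y1_2 = 240; cx_3 = 180; cy_3 = 240; r_3 = 30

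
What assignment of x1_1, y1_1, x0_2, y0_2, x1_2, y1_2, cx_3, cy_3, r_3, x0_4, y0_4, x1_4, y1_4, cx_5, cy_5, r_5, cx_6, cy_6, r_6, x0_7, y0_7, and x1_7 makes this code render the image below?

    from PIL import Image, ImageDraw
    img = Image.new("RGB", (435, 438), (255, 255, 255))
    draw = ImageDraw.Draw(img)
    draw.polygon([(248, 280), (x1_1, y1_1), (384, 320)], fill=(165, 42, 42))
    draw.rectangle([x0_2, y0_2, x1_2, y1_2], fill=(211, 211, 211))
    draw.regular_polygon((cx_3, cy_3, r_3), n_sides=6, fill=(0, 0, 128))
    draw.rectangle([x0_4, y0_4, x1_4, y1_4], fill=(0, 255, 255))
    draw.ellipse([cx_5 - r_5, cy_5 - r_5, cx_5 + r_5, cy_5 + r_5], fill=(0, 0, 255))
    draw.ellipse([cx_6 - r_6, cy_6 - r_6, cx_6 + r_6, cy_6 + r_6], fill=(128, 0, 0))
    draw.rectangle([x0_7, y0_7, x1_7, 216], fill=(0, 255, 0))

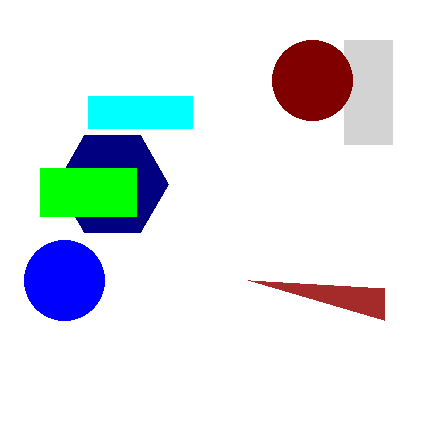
x1_1 = 384; y1_1 = 288; x0_2 = 344; y0_2 = 40; x1_2 = 392; y1_2 = 144; cx_3 = 112; cy_3 = 184; r_3 = 56; x0_4 = 88; y0_4 = 96; x1_4 = 192; y1_4 = 128; cx_5 = 64; cy_5 = 280; r_5 = 40; cx_6 = 312; cy_6 = 80; r_6 = 40; x0_7 = 40; y0_7 = 168; x1_7 = 136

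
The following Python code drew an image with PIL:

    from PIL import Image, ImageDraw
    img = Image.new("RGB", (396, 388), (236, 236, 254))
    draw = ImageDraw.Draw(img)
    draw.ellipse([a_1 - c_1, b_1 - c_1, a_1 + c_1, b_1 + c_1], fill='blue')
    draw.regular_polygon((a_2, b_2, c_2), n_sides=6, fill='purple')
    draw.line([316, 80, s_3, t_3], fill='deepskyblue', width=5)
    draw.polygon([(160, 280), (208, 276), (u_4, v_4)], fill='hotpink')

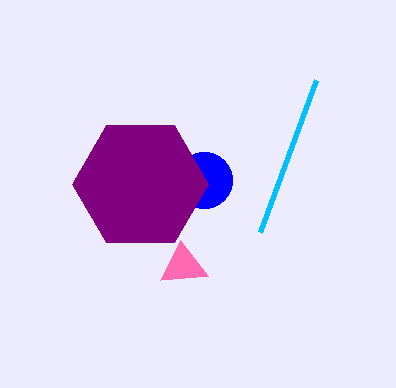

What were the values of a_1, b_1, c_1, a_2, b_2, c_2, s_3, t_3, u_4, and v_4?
a_1 = 204, b_1 = 180, c_1 = 28, a_2 = 140, b_2 = 184, c_2 = 68, s_3 = 260, t_3 = 232, u_4 = 180, v_4 = 240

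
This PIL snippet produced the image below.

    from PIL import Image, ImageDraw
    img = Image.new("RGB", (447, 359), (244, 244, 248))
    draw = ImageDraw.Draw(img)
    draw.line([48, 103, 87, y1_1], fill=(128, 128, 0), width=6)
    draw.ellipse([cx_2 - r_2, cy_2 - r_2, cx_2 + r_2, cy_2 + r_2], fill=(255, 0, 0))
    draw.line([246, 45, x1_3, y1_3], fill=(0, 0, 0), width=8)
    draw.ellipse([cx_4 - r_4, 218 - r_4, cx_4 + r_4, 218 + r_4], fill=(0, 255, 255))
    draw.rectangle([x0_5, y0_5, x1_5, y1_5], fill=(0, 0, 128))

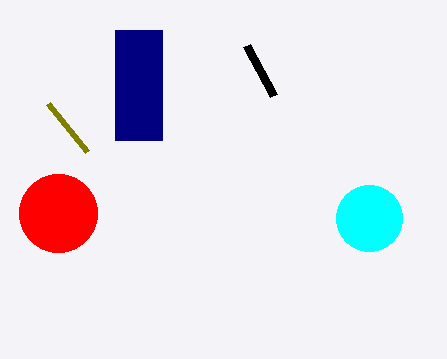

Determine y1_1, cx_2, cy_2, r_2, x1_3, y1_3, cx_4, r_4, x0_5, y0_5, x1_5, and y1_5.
y1_1 = 151, cx_2 = 58, cy_2 = 213, r_2 = 39, x1_3 = 273, y1_3 = 95, cx_4 = 369, r_4 = 33, x0_5 = 115, y0_5 = 30, x1_5 = 162, y1_5 = 140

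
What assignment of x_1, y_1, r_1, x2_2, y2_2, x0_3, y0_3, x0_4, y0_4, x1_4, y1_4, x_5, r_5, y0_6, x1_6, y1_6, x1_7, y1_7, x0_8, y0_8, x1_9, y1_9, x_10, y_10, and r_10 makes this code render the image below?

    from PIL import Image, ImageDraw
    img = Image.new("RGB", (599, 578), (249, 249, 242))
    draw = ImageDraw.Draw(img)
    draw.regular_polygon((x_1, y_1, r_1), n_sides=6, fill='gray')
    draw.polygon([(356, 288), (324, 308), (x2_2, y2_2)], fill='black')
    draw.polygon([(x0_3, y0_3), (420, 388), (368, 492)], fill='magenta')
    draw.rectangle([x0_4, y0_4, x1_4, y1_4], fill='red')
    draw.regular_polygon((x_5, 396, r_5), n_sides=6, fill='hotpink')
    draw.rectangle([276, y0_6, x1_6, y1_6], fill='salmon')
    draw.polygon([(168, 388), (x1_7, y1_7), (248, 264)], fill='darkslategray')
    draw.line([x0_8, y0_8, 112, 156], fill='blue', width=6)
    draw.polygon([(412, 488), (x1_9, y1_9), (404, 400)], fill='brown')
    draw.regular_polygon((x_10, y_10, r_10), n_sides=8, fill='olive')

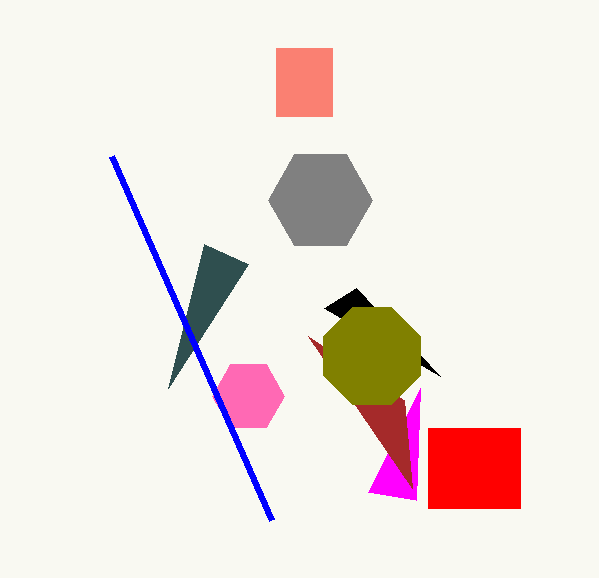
x_1 = 320; y_1 = 200; r_1 = 52; x2_2 = 440; y2_2 = 376; x0_3 = 416; y0_3 = 500; x0_4 = 428; y0_4 = 428; x1_4 = 520; y1_4 = 508; x_5 = 248; r_5 = 36; y0_6 = 48; x1_6 = 332; y1_6 = 116; x1_7 = 204; y1_7 = 244; x0_8 = 272; y0_8 = 520; x1_9 = 308; y1_9 = 336; x_10 = 372; y_10 = 356; r_10 = 52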